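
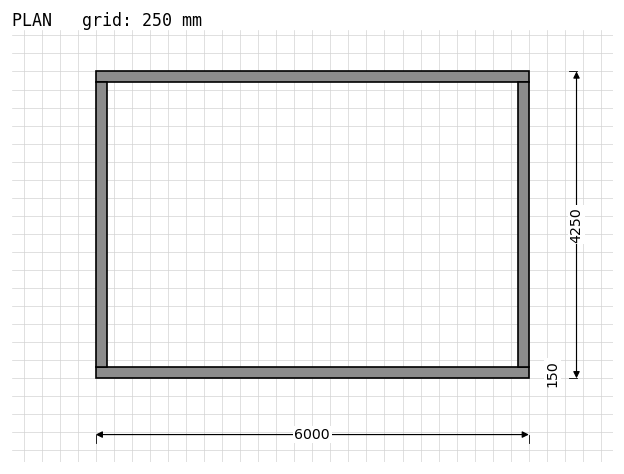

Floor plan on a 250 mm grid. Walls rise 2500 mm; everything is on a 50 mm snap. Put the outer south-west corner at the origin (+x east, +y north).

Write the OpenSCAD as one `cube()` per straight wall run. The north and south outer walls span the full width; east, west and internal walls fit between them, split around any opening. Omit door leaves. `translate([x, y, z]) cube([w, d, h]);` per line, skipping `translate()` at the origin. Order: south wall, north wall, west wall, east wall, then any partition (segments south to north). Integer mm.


cube([6000, 150, 2500]);
translate([0, 4100, 0]) cube([6000, 150, 2500]);
translate([0, 150, 0]) cube([150, 3950, 2500]);
translate([5850, 150, 0]) cube([150, 3950, 2500]);


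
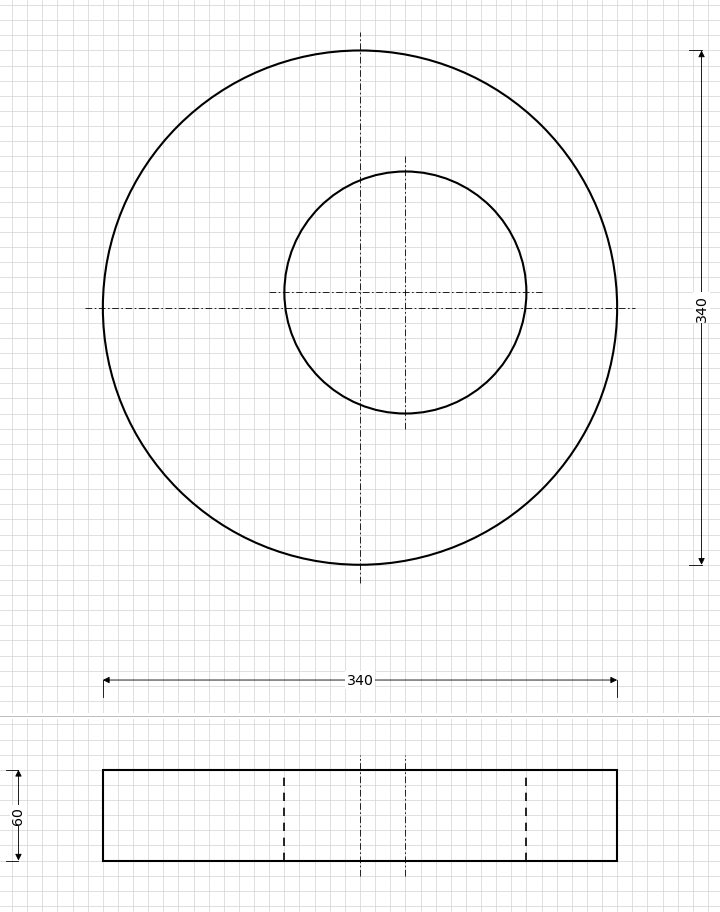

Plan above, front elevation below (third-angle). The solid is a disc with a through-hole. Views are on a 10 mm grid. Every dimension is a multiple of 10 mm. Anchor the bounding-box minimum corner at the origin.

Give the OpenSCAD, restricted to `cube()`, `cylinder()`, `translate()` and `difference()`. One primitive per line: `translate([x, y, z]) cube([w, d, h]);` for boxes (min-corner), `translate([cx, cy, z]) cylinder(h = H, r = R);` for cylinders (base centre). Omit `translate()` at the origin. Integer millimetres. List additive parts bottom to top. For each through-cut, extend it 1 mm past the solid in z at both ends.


difference() {
  translate([170, 170, 0]) cylinder(h = 60, r = 170);
  translate([200, 180, -1]) cylinder(h = 62, r = 80);
}


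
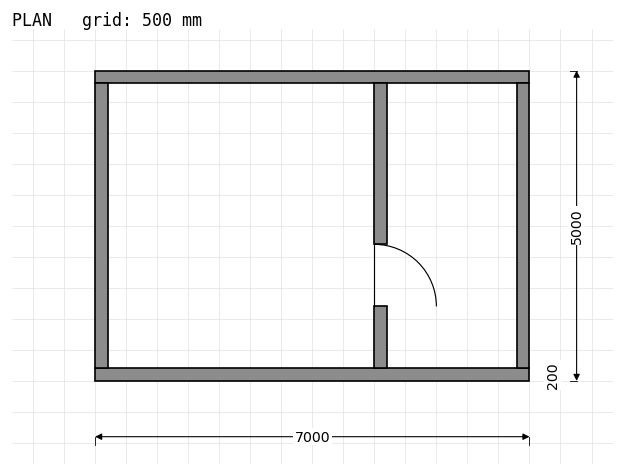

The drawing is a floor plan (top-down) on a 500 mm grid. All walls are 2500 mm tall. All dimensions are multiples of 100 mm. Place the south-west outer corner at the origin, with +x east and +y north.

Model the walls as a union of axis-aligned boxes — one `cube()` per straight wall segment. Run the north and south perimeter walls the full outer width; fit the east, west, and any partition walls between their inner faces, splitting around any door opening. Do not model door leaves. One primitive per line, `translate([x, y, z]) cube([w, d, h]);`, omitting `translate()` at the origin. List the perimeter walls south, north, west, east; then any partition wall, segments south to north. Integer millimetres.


cube([7000, 200, 2500]);
translate([0, 4800, 0]) cube([7000, 200, 2500]);
translate([0, 200, 0]) cube([200, 4600, 2500]);
translate([6800, 200, 0]) cube([200, 4600, 2500]);
translate([4500, 200, 0]) cube([200, 1000, 2500]);
translate([4500, 2200, 0]) cube([200, 2600, 2500]);


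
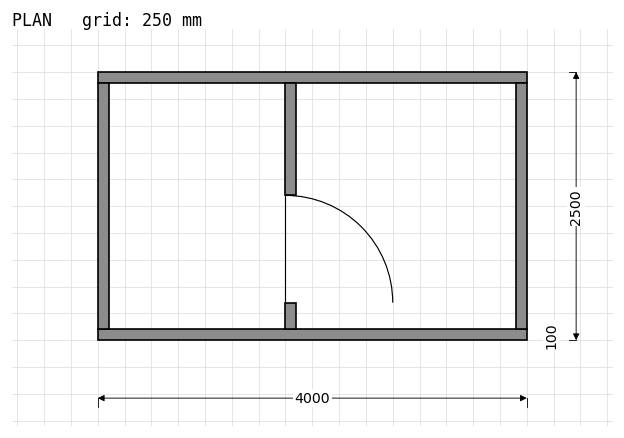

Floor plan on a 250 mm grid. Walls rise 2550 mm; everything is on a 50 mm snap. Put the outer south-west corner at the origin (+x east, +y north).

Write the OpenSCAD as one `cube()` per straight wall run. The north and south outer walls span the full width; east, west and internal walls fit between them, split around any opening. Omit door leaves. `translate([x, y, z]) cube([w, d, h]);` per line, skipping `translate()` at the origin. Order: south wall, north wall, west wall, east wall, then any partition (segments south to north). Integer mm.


cube([4000, 100, 2550]);
translate([0, 2400, 0]) cube([4000, 100, 2550]);
translate([0, 100, 0]) cube([100, 2300, 2550]);
translate([3900, 100, 0]) cube([100, 2300, 2550]);
translate([1750, 100, 0]) cube([100, 250, 2550]);
translate([1750, 1350, 0]) cube([100, 1050, 2550]);


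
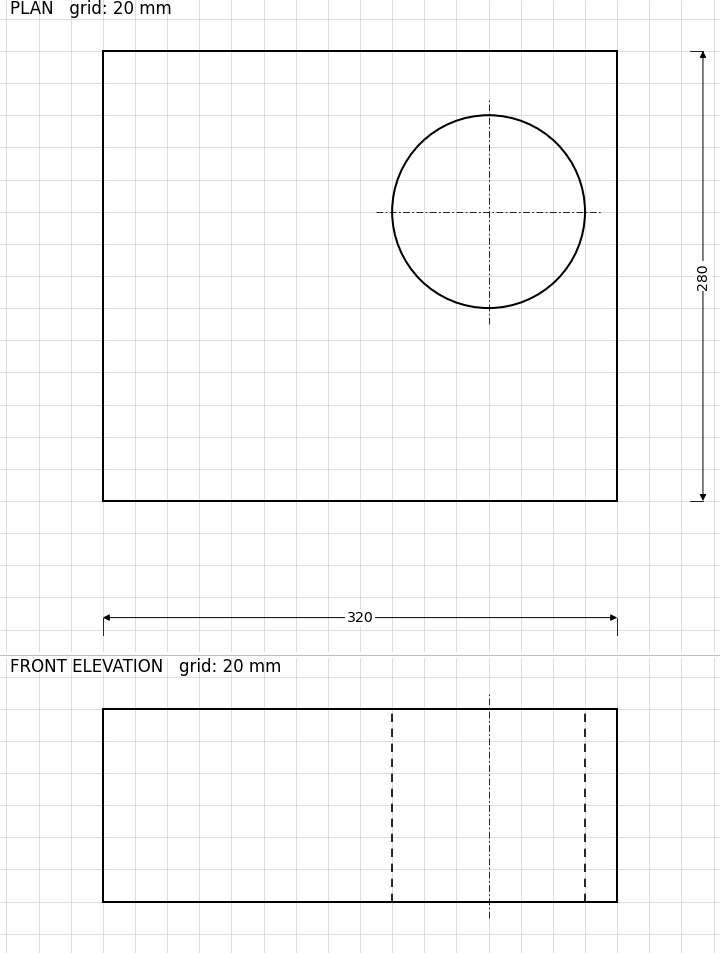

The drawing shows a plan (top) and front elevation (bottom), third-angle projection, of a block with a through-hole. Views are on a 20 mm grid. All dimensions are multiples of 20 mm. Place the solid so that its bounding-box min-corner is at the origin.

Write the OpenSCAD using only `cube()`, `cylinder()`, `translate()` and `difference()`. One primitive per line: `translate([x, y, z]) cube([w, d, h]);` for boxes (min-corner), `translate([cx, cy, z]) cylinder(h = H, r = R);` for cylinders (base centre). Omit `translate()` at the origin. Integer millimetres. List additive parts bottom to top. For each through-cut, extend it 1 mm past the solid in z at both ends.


difference() {
  cube([320, 280, 120]);
  translate([240, 180, -1]) cylinder(h = 122, r = 60);
}


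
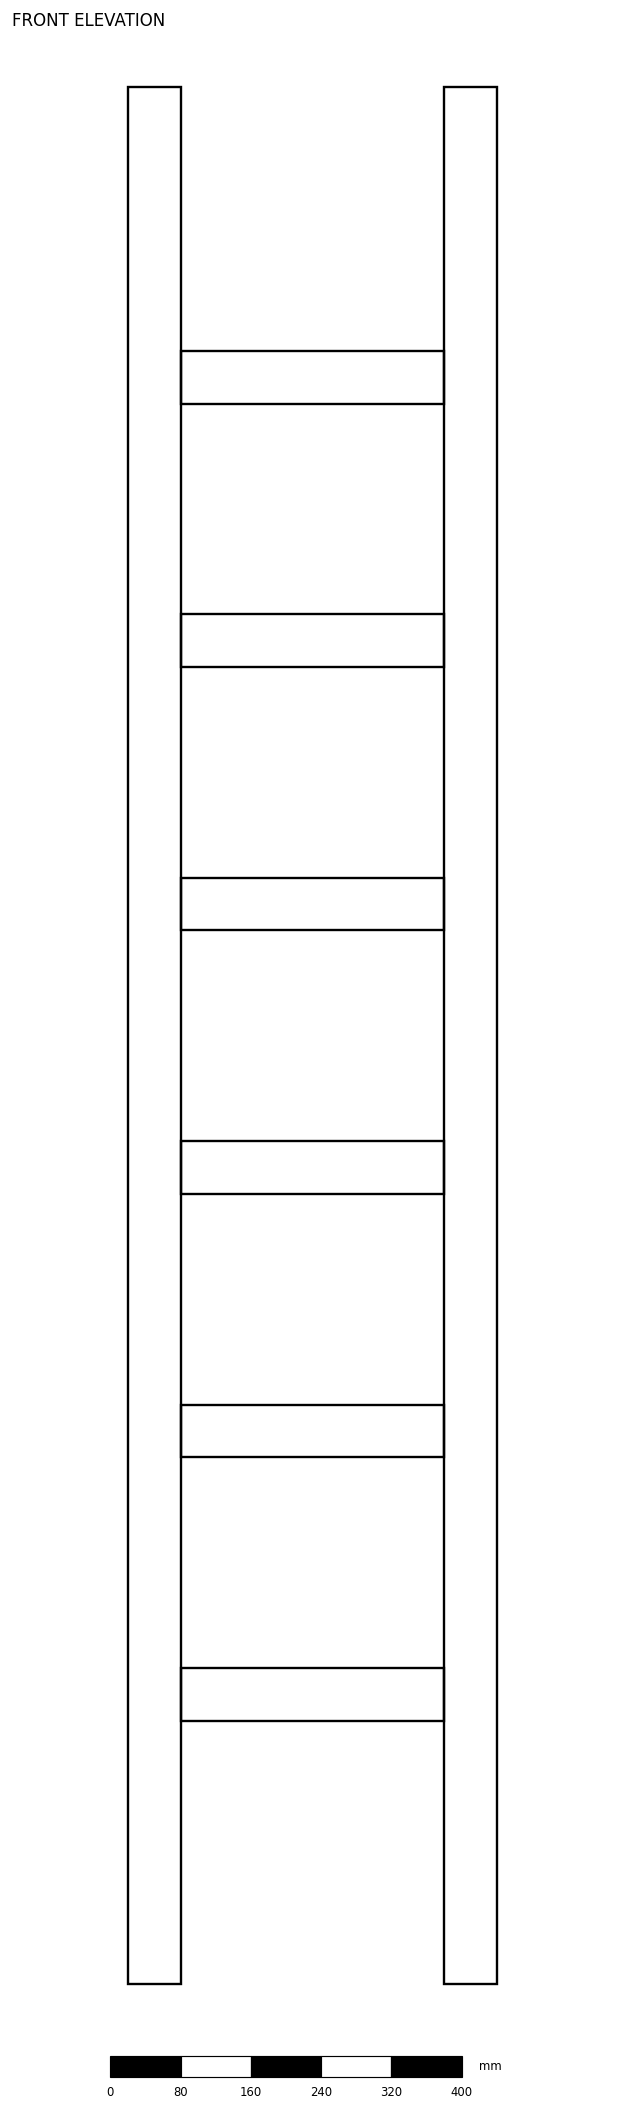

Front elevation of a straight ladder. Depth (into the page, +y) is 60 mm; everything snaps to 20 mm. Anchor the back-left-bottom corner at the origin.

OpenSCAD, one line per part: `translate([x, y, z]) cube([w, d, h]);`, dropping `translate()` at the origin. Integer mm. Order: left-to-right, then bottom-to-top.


cube([60, 60, 2160]);
translate([60, 0, 300]) cube([300, 60, 60]);
translate([60, 0, 600]) cube([300, 60, 60]);
translate([60, 0, 900]) cube([300, 60, 60]);
translate([60, 0, 1200]) cube([300, 60, 60]);
translate([60, 0, 1500]) cube([300, 60, 60]);
translate([60, 0, 1800]) cube([300, 60, 60]);
translate([360, 0, 0]) cube([60, 60, 2160]);


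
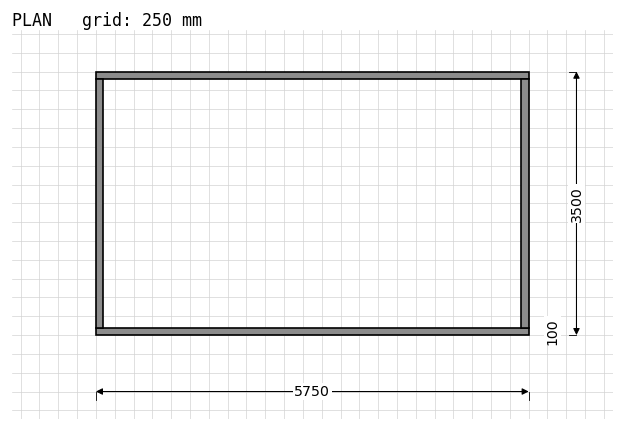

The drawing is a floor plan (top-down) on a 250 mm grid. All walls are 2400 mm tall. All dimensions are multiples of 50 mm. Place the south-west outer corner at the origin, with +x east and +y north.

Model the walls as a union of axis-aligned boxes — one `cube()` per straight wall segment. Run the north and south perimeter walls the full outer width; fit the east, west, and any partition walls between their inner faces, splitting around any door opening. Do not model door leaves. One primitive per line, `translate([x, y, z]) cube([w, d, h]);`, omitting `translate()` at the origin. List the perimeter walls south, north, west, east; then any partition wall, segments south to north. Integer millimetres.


cube([5750, 100, 2400]);
translate([0, 3400, 0]) cube([5750, 100, 2400]);
translate([0, 100, 0]) cube([100, 3300, 2400]);
translate([5650, 100, 0]) cube([100, 3300, 2400]);


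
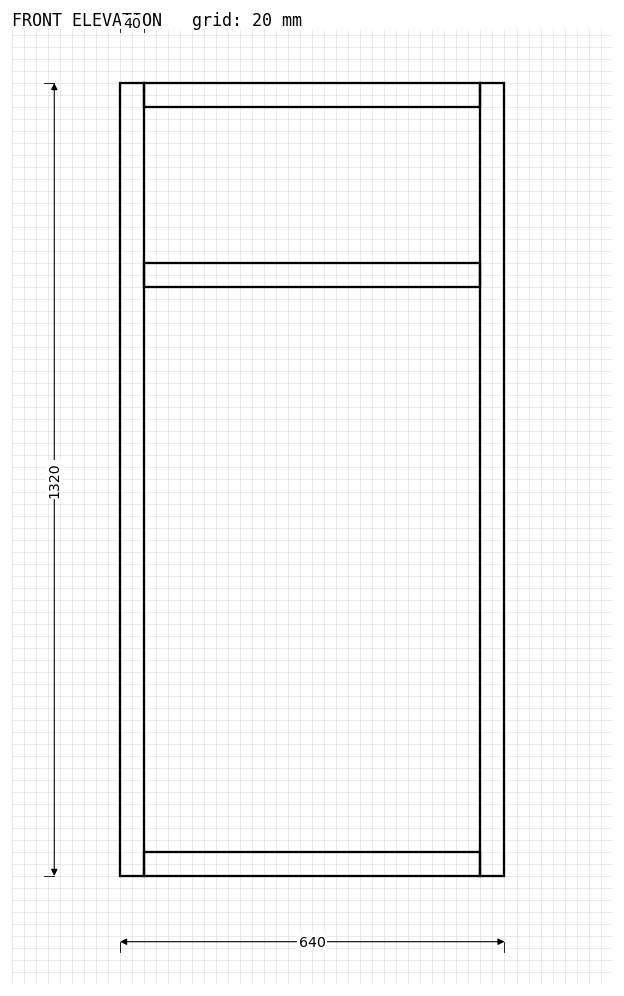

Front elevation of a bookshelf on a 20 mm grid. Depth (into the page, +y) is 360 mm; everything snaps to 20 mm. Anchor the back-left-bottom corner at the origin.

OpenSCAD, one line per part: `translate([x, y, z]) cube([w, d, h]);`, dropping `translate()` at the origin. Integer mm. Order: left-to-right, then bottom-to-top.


cube([40, 360, 1320]);
translate([40, 0, 0]) cube([560, 360, 40]);
translate([40, 0, 980]) cube([560, 360, 40]);
translate([40, 0, 1280]) cube([560, 360, 40]);
translate([600, 0, 0]) cube([40, 360, 1320]);


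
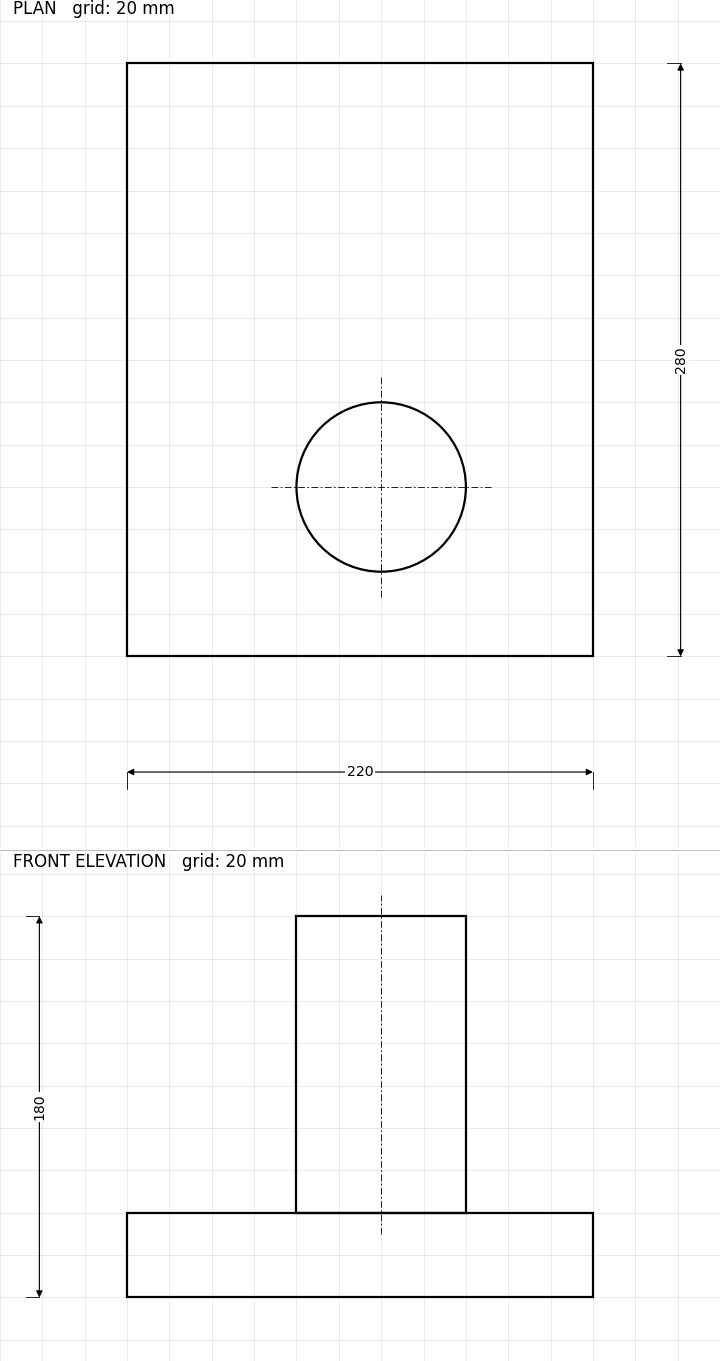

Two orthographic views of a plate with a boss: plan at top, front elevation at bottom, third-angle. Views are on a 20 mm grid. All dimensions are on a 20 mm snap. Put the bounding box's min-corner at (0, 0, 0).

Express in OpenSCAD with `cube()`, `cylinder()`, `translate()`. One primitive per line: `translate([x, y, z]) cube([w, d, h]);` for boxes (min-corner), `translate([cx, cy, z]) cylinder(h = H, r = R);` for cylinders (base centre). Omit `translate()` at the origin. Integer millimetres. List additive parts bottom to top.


cube([220, 280, 40]);
translate([120, 80, 40]) cylinder(h = 140, r = 40);


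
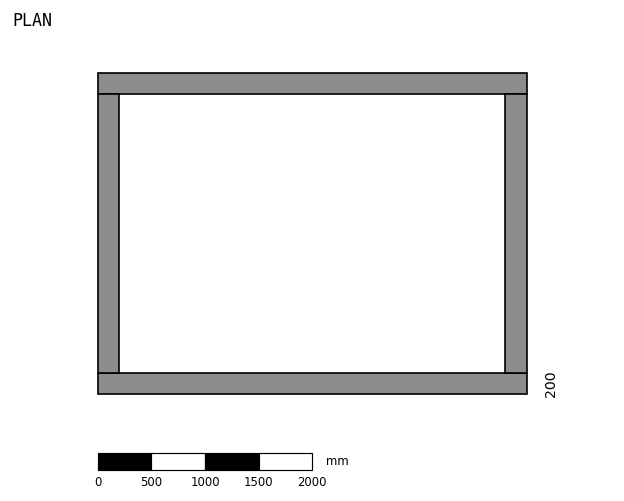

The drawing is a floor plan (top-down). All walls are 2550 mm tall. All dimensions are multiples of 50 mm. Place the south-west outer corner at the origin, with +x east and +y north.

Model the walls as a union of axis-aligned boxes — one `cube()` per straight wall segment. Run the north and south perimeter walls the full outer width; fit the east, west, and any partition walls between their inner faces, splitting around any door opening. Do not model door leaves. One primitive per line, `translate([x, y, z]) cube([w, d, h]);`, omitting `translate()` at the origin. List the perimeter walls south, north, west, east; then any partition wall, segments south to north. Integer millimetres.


cube([4000, 200, 2550]);
translate([0, 2800, 0]) cube([4000, 200, 2550]);
translate([0, 200, 0]) cube([200, 2600, 2550]);
translate([3800, 200, 0]) cube([200, 2600, 2550]);


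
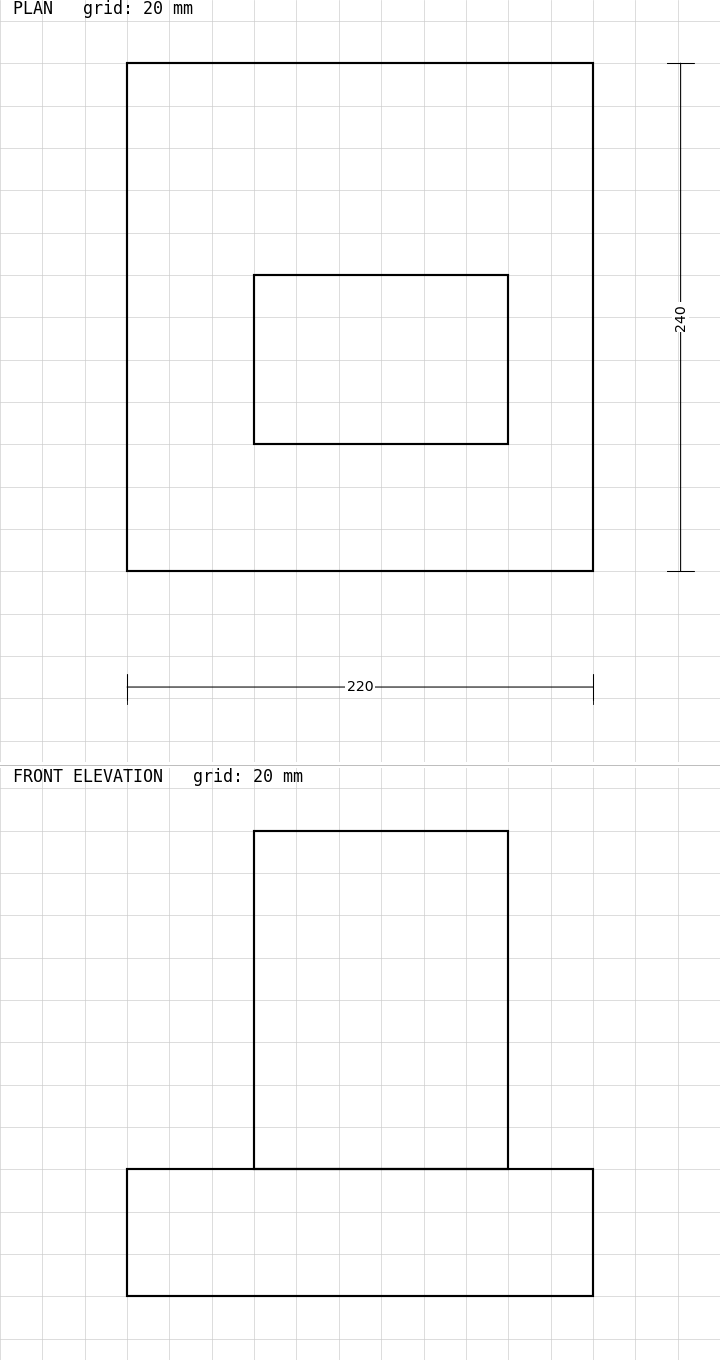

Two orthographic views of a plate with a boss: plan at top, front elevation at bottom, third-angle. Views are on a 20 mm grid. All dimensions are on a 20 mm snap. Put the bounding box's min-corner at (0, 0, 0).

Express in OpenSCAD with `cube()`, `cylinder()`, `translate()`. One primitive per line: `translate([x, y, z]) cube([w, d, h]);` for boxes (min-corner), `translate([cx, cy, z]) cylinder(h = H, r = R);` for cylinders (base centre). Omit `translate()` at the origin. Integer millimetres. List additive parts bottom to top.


cube([220, 240, 60]);
translate([60, 60, 60]) cube([120, 80, 160]);


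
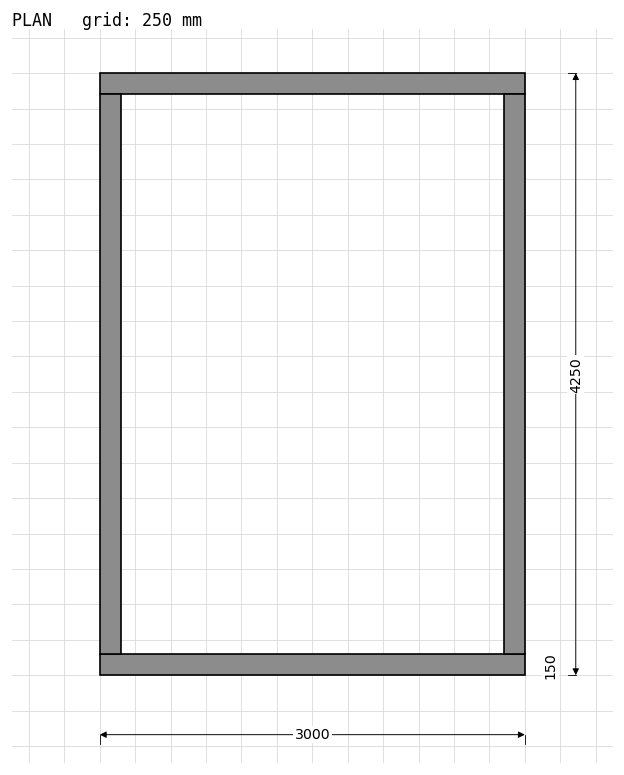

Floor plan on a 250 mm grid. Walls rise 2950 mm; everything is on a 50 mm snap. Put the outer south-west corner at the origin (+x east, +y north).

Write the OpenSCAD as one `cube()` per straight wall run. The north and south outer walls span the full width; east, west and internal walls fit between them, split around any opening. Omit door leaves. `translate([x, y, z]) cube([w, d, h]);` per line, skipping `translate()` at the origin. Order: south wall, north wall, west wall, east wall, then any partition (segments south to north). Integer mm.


cube([3000, 150, 2950]);
translate([0, 4100, 0]) cube([3000, 150, 2950]);
translate([0, 150, 0]) cube([150, 3950, 2950]);
translate([2850, 150, 0]) cube([150, 3950, 2950]);


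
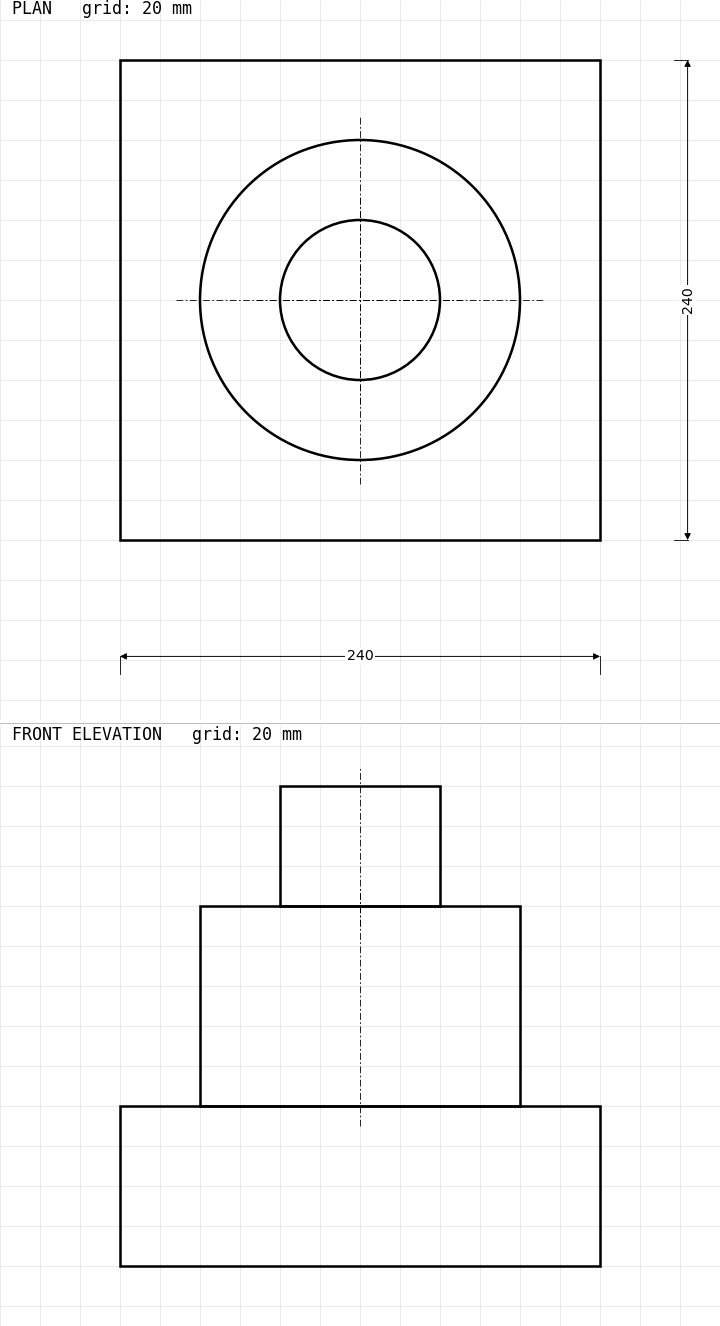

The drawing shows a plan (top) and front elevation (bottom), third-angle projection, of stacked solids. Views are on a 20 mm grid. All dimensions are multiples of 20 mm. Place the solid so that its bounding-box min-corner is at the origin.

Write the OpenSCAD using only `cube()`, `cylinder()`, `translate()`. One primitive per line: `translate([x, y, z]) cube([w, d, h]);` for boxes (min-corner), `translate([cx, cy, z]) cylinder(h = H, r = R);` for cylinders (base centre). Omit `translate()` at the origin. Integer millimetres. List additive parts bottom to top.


cube([240, 240, 80]);
translate([120, 120, 80]) cylinder(h = 100, r = 80);
translate([120, 120, 180]) cylinder(h = 60, r = 40);


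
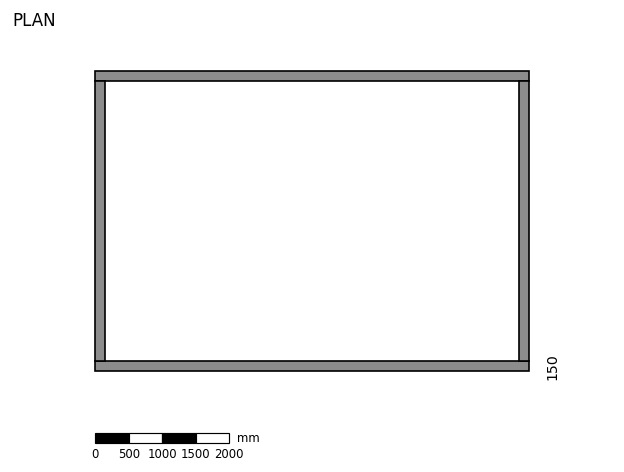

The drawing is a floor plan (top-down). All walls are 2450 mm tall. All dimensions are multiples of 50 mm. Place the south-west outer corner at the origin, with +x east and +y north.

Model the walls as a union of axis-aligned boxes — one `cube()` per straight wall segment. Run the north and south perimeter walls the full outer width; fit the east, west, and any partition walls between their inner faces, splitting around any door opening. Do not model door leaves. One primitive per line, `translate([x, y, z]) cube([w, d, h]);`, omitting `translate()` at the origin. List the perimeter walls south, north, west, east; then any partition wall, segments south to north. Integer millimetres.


cube([6500, 150, 2450]);
translate([0, 4350, 0]) cube([6500, 150, 2450]);
translate([0, 150, 0]) cube([150, 4200, 2450]);
translate([6350, 150, 0]) cube([150, 4200, 2450]);


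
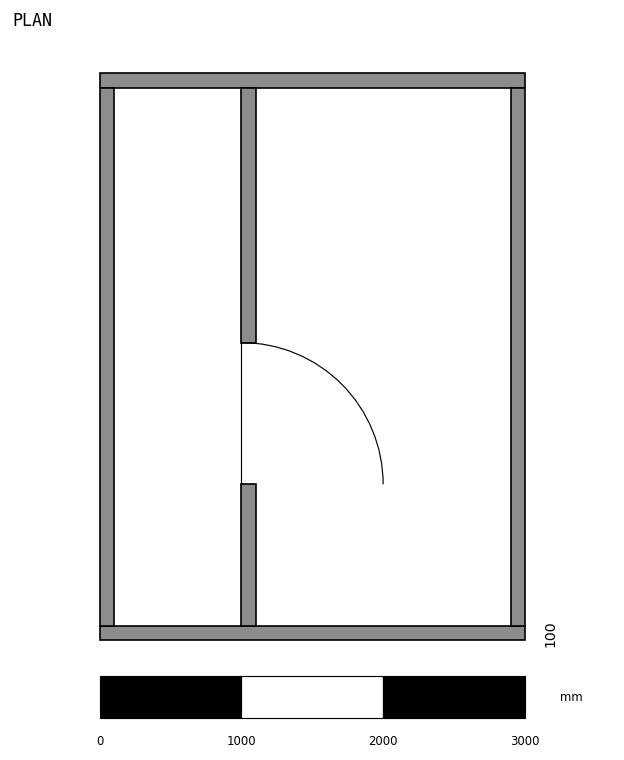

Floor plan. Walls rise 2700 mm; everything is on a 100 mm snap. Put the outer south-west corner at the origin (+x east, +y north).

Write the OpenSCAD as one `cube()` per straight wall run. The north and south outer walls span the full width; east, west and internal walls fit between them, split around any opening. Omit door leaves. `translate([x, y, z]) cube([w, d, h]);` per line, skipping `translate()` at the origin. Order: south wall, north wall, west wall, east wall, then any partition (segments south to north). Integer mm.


cube([3000, 100, 2700]);
translate([0, 3900, 0]) cube([3000, 100, 2700]);
translate([0, 100, 0]) cube([100, 3800, 2700]);
translate([2900, 100, 0]) cube([100, 3800, 2700]);
translate([1000, 100, 0]) cube([100, 1000, 2700]);
translate([1000, 2100, 0]) cube([100, 1800, 2700]);


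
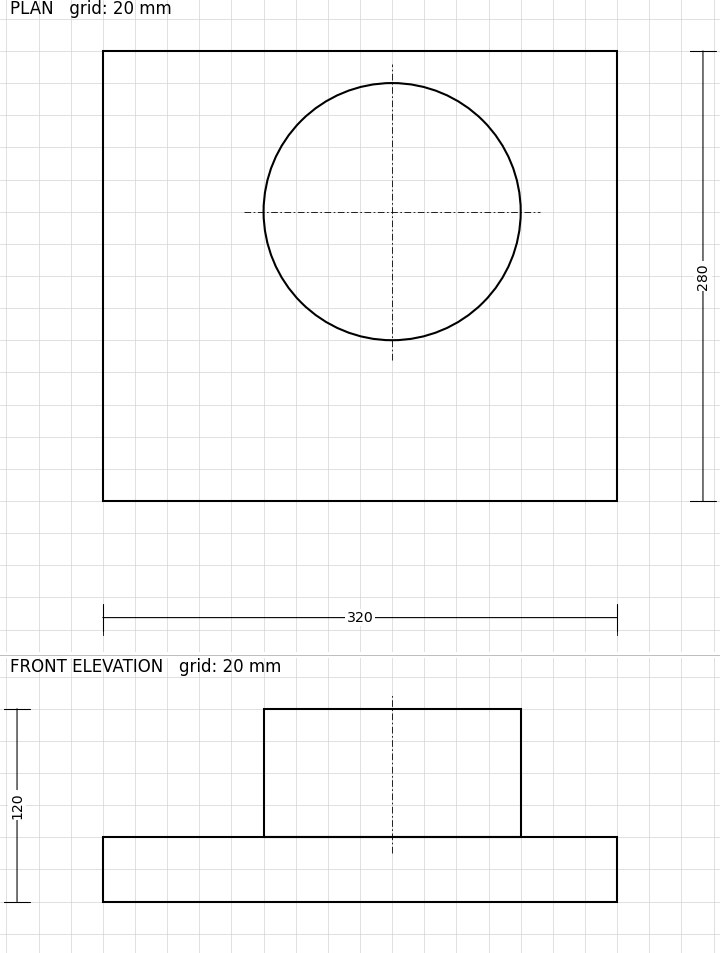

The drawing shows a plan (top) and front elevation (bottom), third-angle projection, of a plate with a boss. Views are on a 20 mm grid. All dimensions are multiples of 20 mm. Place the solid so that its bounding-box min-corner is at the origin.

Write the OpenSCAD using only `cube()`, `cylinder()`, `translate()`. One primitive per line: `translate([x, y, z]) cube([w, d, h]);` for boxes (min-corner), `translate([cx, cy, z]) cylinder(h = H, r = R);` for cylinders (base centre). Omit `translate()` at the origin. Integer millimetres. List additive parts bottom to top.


cube([320, 280, 40]);
translate([180, 180, 40]) cylinder(h = 80, r = 80);


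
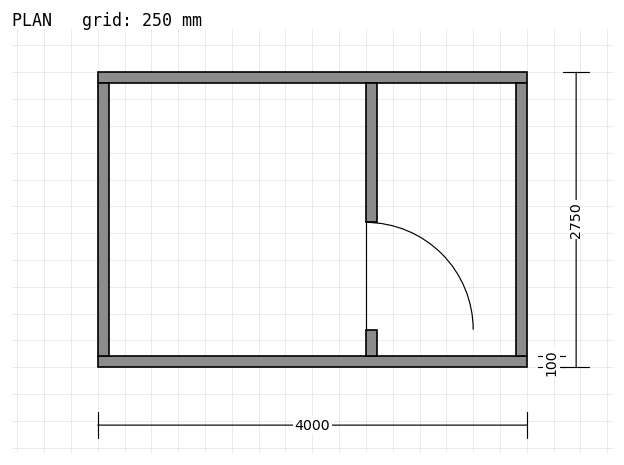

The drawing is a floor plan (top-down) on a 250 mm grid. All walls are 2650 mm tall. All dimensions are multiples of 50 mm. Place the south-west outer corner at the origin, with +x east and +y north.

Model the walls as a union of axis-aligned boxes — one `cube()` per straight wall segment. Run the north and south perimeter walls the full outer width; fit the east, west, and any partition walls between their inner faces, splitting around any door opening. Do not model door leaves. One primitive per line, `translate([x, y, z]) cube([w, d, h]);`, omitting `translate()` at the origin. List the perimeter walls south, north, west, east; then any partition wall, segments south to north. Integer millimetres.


cube([4000, 100, 2650]);
translate([0, 2650, 0]) cube([4000, 100, 2650]);
translate([0, 100, 0]) cube([100, 2550, 2650]);
translate([3900, 100, 0]) cube([100, 2550, 2650]);
translate([2500, 100, 0]) cube([100, 250, 2650]);
translate([2500, 1350, 0]) cube([100, 1300, 2650]);


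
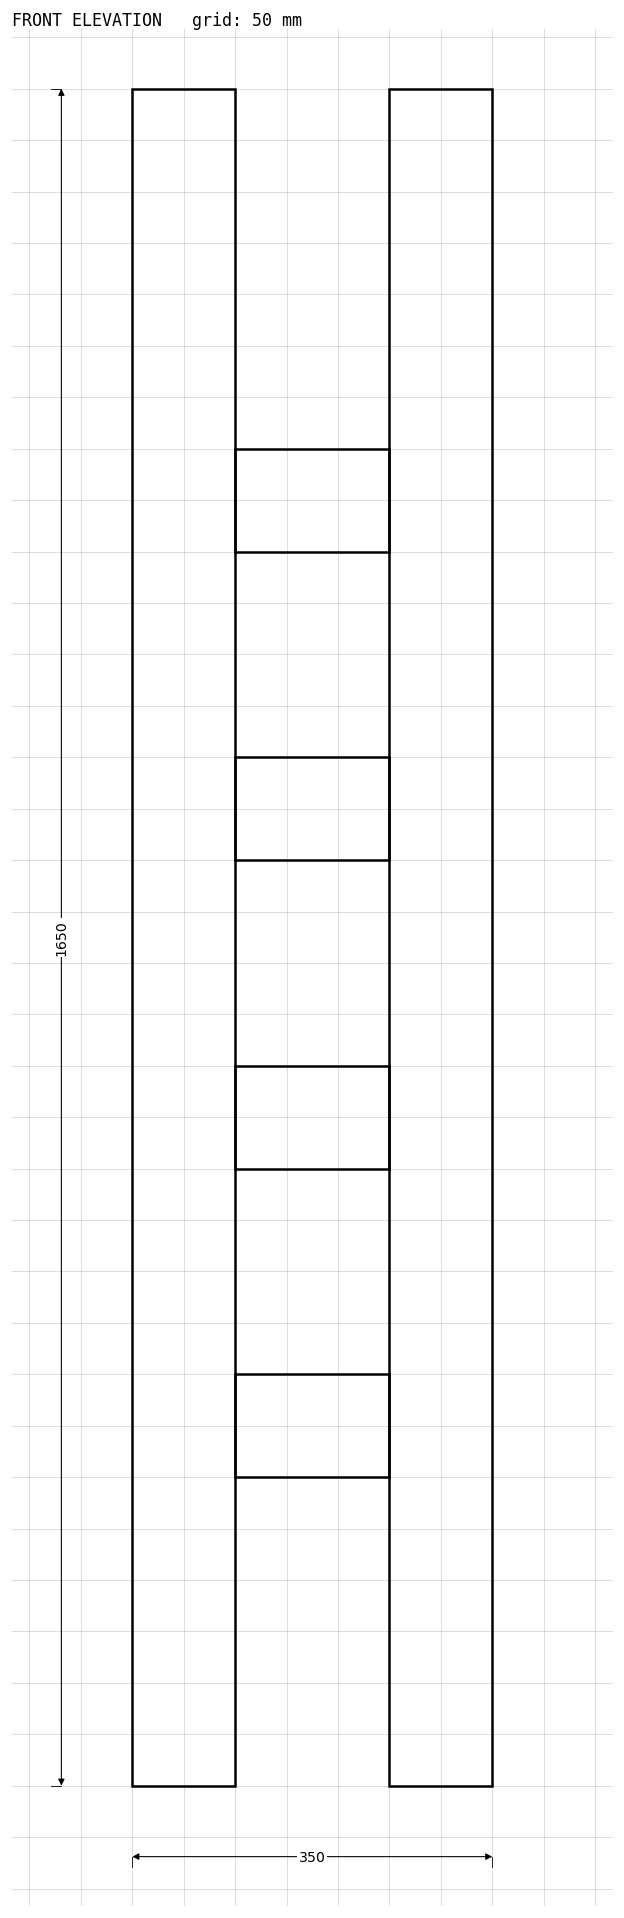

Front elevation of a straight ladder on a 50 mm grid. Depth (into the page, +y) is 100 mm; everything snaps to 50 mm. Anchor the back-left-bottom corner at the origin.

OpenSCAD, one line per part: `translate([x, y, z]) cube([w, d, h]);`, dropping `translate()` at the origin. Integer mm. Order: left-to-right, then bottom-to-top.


cube([100, 100, 1650]);
translate([100, 0, 300]) cube([150, 100, 100]);
translate([100, 0, 600]) cube([150, 100, 100]);
translate([100, 0, 900]) cube([150, 100, 100]);
translate([100, 0, 1200]) cube([150, 100, 100]);
translate([250, 0, 0]) cube([100, 100, 1650]);


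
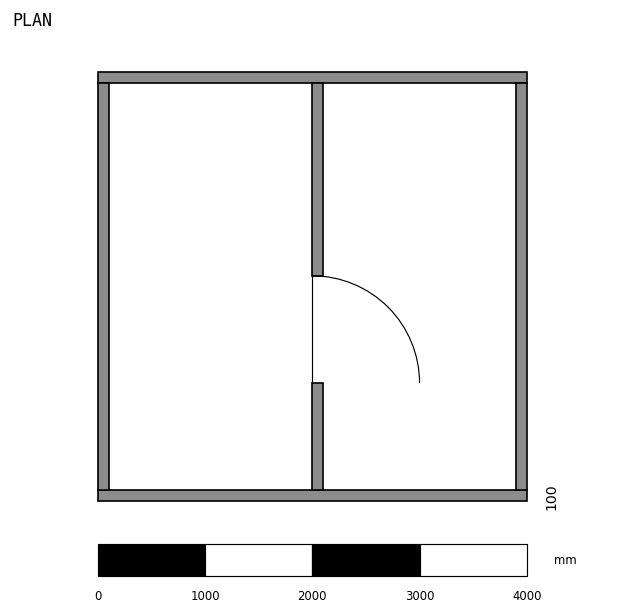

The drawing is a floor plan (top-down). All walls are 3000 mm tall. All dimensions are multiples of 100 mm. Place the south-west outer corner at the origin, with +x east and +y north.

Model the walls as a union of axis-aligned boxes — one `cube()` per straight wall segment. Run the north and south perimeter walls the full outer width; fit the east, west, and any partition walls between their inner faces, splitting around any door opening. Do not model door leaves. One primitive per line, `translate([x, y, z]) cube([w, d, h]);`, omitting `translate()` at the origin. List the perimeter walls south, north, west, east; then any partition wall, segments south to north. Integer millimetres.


cube([4000, 100, 3000]);
translate([0, 3900, 0]) cube([4000, 100, 3000]);
translate([0, 100, 0]) cube([100, 3800, 3000]);
translate([3900, 100, 0]) cube([100, 3800, 3000]);
translate([2000, 100, 0]) cube([100, 1000, 3000]);
translate([2000, 2100, 0]) cube([100, 1800, 3000]);


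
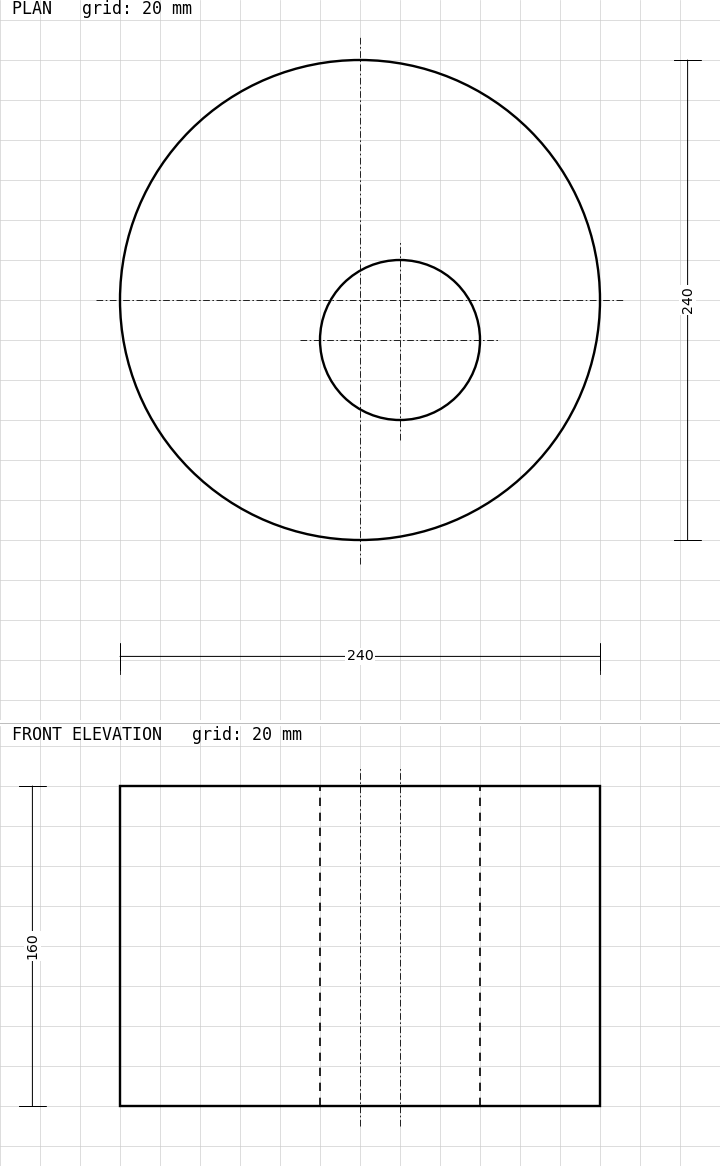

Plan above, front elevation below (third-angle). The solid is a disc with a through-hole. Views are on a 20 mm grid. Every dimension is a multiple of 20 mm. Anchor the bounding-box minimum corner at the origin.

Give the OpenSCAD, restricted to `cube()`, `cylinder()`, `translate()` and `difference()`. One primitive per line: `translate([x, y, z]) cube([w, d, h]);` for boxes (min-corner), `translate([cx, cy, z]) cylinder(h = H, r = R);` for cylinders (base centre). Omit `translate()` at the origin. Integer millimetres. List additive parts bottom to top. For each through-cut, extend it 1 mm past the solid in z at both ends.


difference() {
  translate([120, 120, 0]) cylinder(h = 160, r = 120);
  translate([140, 100, -1]) cylinder(h = 162, r = 40);
}


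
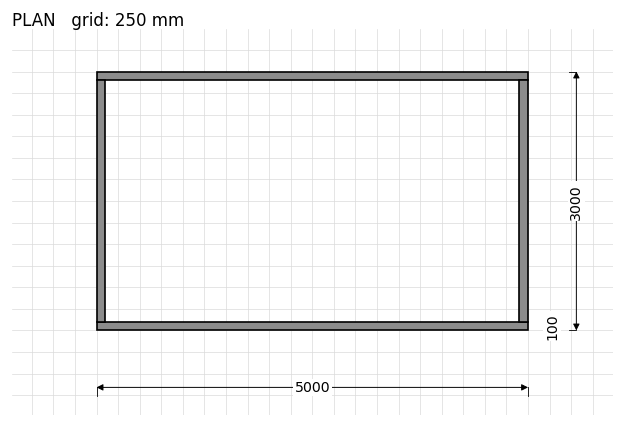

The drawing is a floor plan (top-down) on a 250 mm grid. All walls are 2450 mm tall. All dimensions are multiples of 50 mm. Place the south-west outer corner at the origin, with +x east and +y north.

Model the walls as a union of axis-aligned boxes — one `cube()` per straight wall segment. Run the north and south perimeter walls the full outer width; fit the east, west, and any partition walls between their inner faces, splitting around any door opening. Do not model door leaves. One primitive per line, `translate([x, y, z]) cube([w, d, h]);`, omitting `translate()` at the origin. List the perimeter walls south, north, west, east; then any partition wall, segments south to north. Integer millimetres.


cube([5000, 100, 2450]);
translate([0, 2900, 0]) cube([5000, 100, 2450]);
translate([0, 100, 0]) cube([100, 2800, 2450]);
translate([4900, 100, 0]) cube([100, 2800, 2450]);


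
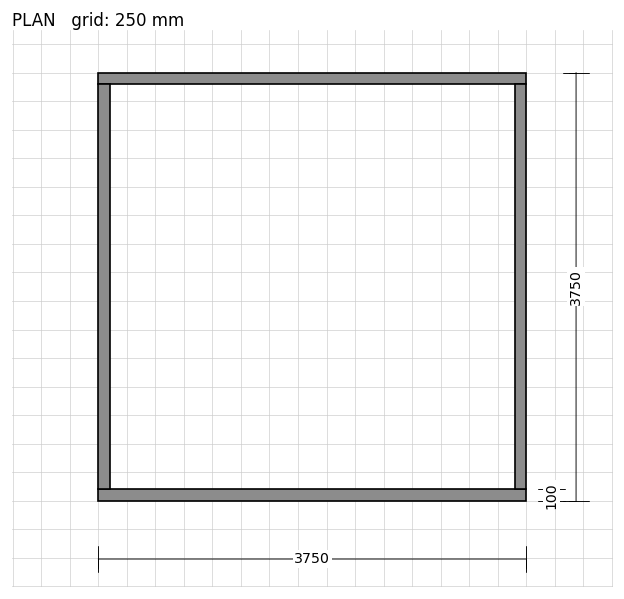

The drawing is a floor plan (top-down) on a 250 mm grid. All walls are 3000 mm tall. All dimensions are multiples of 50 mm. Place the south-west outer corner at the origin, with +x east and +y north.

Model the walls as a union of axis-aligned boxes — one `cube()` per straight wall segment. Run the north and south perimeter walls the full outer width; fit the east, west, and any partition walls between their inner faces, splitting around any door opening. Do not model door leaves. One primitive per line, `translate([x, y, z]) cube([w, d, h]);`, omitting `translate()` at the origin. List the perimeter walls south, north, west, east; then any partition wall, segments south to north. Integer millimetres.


cube([3750, 100, 3000]);
translate([0, 3650, 0]) cube([3750, 100, 3000]);
translate([0, 100, 0]) cube([100, 3550, 3000]);
translate([3650, 100, 0]) cube([100, 3550, 3000]);


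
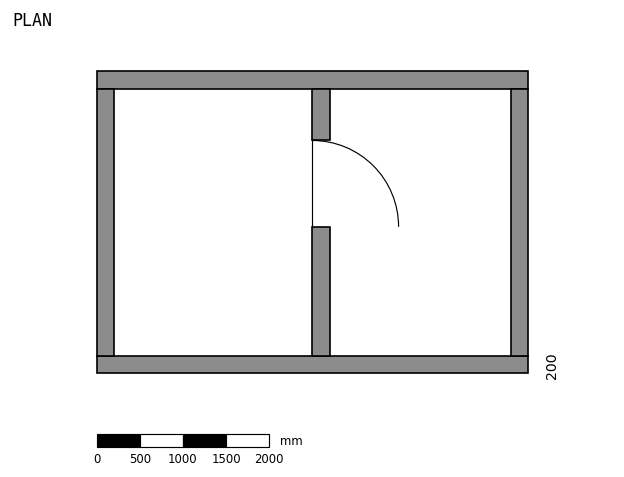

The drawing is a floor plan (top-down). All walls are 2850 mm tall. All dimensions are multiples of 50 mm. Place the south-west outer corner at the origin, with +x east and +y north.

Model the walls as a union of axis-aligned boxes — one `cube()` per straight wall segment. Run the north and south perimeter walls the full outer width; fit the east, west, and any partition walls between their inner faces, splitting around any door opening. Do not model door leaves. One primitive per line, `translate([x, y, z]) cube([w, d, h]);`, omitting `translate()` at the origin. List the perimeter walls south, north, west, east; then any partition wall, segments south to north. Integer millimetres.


cube([5000, 200, 2850]);
translate([0, 3300, 0]) cube([5000, 200, 2850]);
translate([0, 200, 0]) cube([200, 3100, 2850]);
translate([4800, 200, 0]) cube([200, 3100, 2850]);
translate([2500, 200, 0]) cube([200, 1500, 2850]);
translate([2500, 2700, 0]) cube([200, 600, 2850]);


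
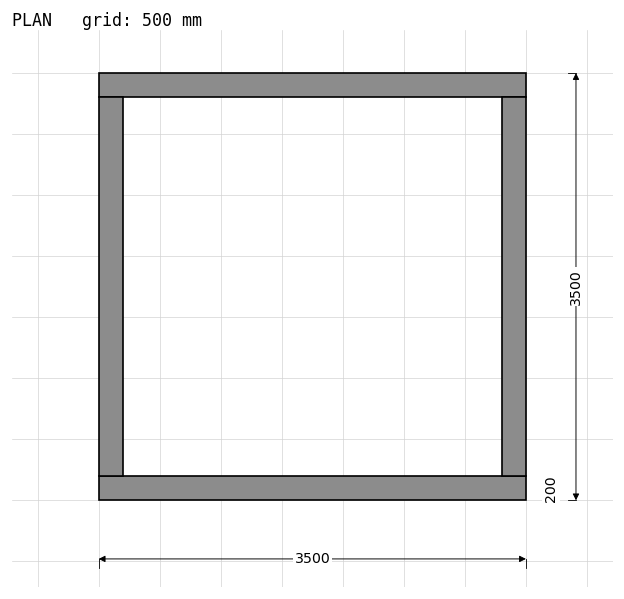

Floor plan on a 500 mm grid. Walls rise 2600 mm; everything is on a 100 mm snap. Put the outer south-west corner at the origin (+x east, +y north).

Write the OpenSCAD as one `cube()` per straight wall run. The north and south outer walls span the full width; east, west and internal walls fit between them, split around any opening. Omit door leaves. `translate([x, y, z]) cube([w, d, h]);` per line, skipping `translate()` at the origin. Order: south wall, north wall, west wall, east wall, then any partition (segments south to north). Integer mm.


cube([3500, 200, 2600]);
translate([0, 3300, 0]) cube([3500, 200, 2600]);
translate([0, 200, 0]) cube([200, 3100, 2600]);
translate([3300, 200, 0]) cube([200, 3100, 2600]);


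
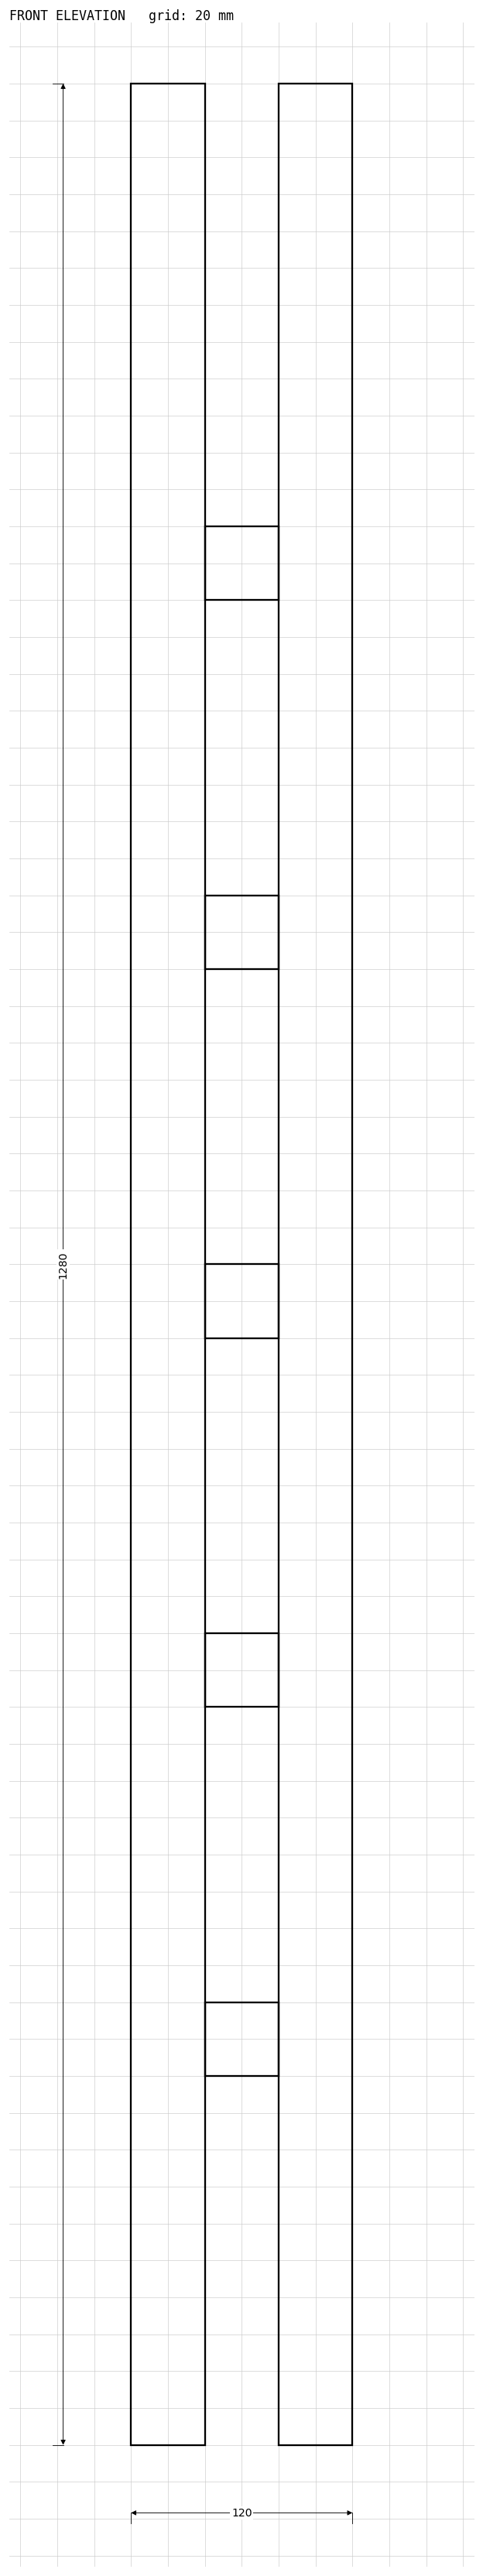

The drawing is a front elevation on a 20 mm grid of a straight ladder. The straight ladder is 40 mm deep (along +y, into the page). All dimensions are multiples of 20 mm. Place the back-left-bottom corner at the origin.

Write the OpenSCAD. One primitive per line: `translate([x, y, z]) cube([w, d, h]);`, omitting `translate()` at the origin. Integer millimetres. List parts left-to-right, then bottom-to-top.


cube([40, 40, 1280]);
translate([40, 0, 200]) cube([40, 40, 40]);
translate([40, 0, 400]) cube([40, 40, 40]);
translate([40, 0, 600]) cube([40, 40, 40]);
translate([40, 0, 800]) cube([40, 40, 40]);
translate([40, 0, 1000]) cube([40, 40, 40]);
translate([80, 0, 0]) cube([40, 40, 1280]);


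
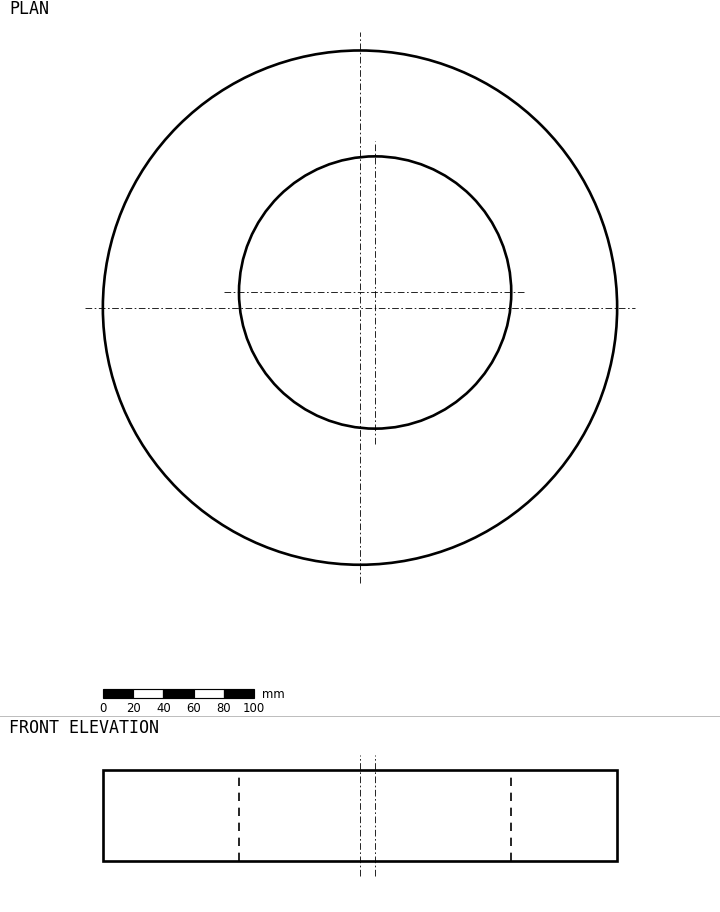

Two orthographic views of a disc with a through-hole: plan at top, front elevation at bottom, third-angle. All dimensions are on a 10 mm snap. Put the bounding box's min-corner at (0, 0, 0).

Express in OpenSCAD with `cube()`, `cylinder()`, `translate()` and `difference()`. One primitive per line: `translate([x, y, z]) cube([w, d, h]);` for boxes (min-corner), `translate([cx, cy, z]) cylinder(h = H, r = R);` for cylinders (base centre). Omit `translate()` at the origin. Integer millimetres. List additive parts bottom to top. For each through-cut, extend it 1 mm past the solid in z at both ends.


difference() {
  translate([170, 170, 0]) cylinder(h = 60, r = 170);
  translate([180, 180, -1]) cylinder(h = 62, r = 90);
}


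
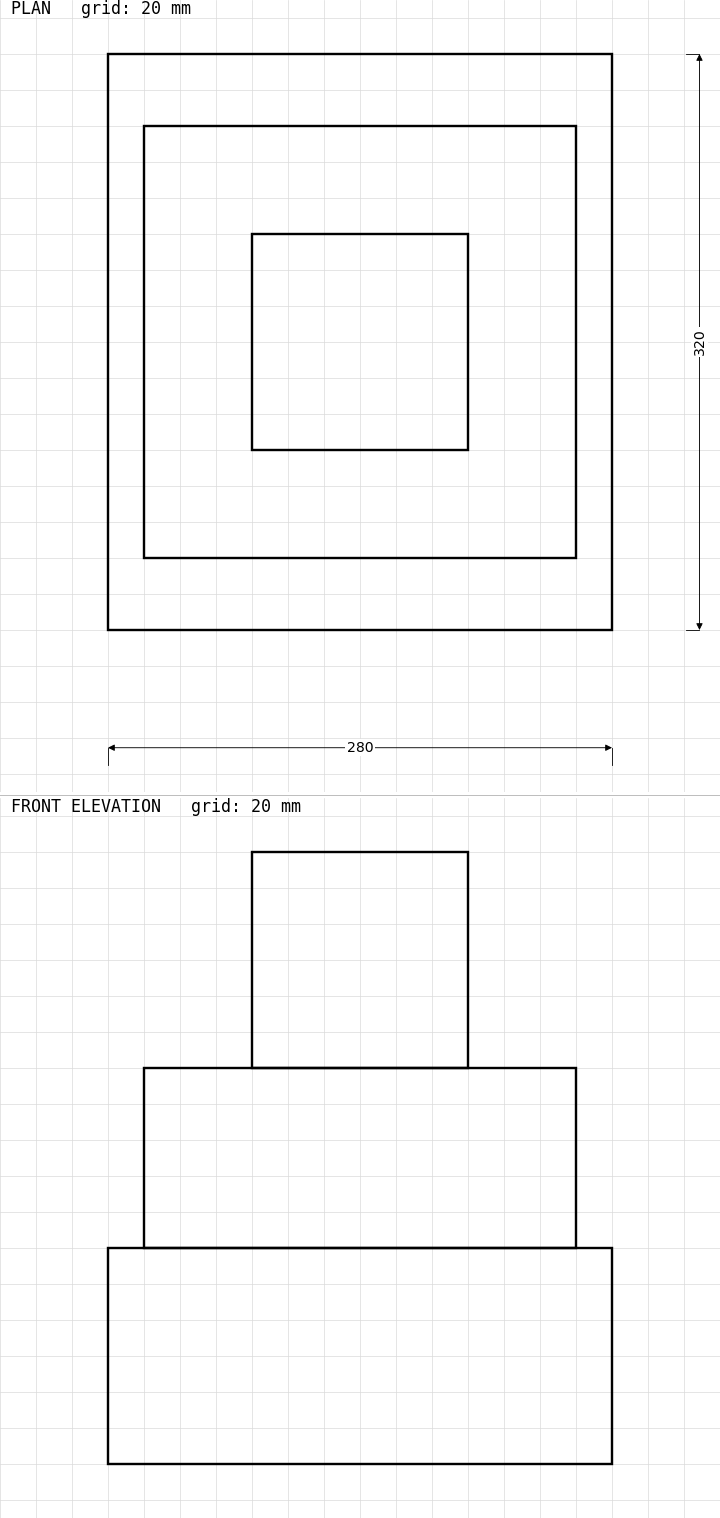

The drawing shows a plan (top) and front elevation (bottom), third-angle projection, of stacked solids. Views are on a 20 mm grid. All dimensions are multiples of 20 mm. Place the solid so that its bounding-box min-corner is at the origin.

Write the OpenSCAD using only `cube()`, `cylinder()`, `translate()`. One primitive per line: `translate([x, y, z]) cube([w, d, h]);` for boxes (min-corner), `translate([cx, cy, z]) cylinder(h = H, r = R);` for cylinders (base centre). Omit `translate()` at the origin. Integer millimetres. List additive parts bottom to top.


cube([280, 320, 120]);
translate([20, 40, 120]) cube([240, 240, 100]);
translate([80, 100, 220]) cube([120, 120, 120]);


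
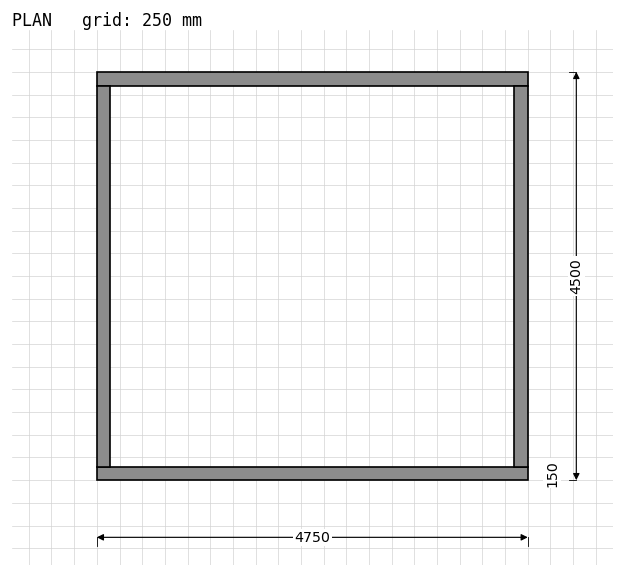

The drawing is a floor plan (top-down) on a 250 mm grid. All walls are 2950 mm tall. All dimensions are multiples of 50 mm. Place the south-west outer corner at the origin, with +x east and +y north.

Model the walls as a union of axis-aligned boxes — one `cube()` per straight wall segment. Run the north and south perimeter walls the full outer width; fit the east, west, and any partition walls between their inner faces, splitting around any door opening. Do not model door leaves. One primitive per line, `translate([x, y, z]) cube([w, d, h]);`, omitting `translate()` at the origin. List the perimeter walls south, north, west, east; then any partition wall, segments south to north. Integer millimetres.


cube([4750, 150, 2950]);
translate([0, 4350, 0]) cube([4750, 150, 2950]);
translate([0, 150, 0]) cube([150, 4200, 2950]);
translate([4600, 150, 0]) cube([150, 4200, 2950]);


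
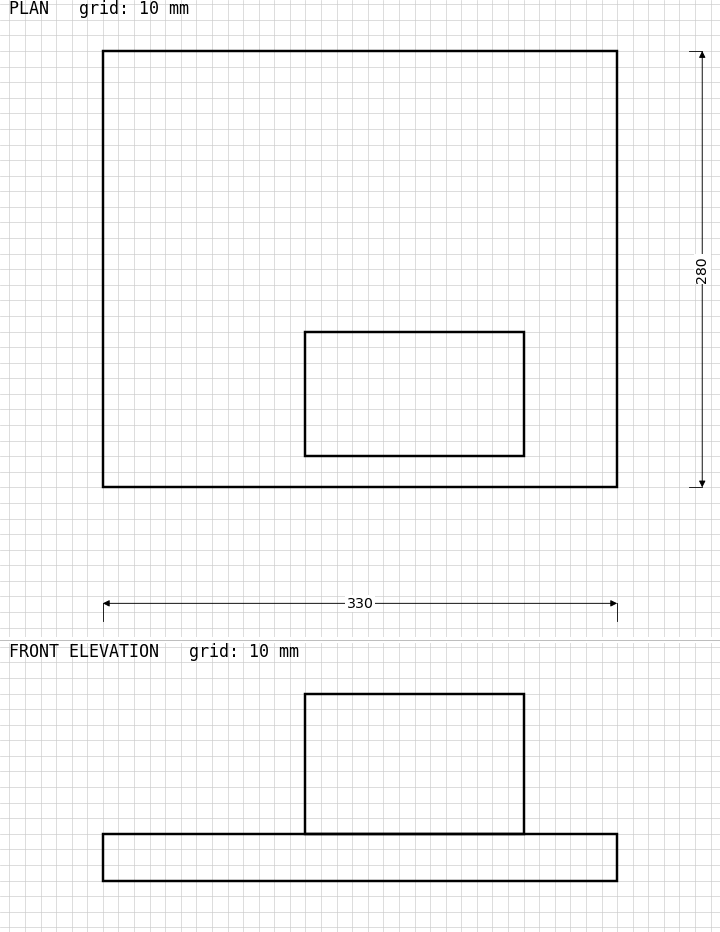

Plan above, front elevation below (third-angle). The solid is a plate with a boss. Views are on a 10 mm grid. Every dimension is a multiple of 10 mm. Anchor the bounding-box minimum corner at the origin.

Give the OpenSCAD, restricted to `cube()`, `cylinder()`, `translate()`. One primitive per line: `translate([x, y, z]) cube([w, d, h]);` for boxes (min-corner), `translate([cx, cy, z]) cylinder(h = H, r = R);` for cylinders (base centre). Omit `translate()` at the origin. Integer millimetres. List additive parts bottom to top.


cube([330, 280, 30]);
translate([130, 20, 30]) cube([140, 80, 90]);


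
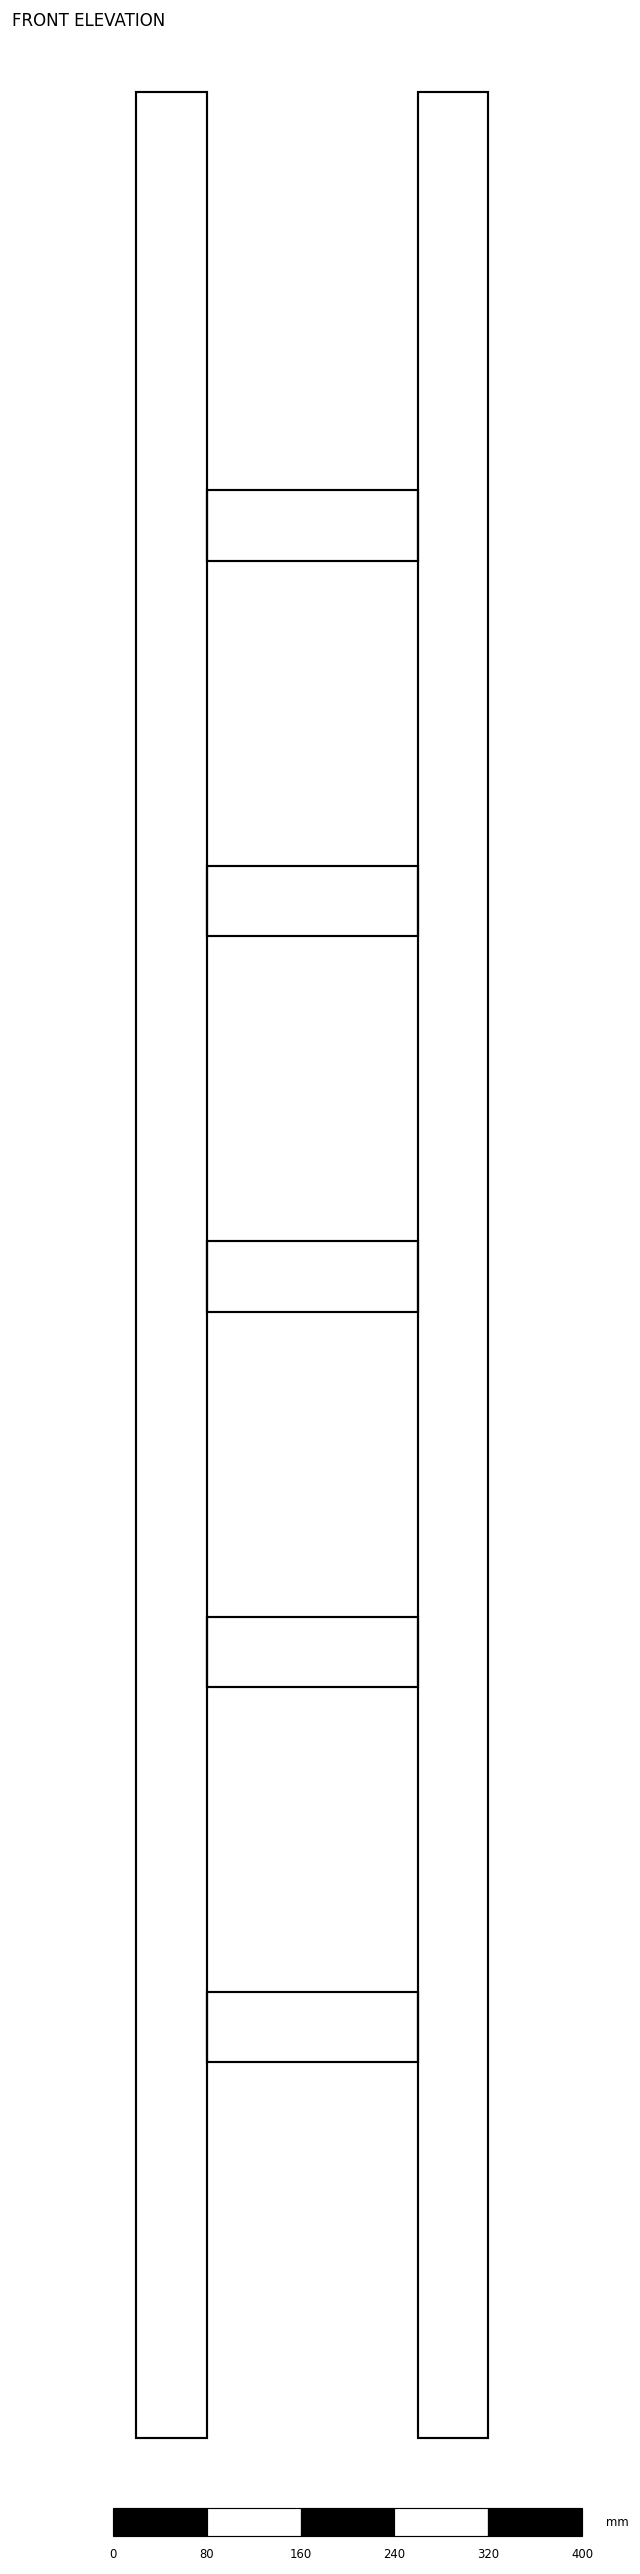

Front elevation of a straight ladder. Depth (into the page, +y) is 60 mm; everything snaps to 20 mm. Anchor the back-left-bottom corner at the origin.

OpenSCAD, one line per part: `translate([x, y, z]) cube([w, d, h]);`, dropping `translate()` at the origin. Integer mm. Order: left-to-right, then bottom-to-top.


cube([60, 60, 2000]);
translate([60, 0, 320]) cube([180, 60, 60]);
translate([60, 0, 640]) cube([180, 60, 60]);
translate([60, 0, 960]) cube([180, 60, 60]);
translate([60, 0, 1280]) cube([180, 60, 60]);
translate([60, 0, 1600]) cube([180, 60, 60]);
translate([240, 0, 0]) cube([60, 60, 2000]);


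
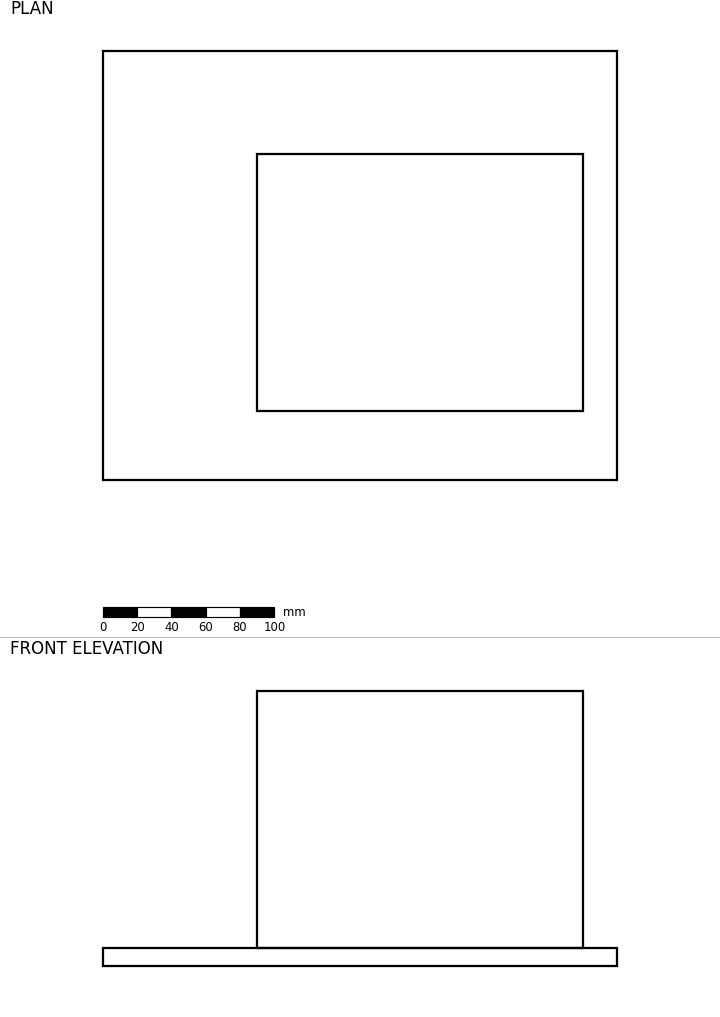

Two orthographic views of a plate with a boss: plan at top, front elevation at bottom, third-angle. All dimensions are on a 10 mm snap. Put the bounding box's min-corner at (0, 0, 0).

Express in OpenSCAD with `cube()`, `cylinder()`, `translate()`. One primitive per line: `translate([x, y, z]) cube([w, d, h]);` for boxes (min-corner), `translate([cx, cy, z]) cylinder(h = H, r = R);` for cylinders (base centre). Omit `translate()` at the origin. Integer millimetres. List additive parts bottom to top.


cube([300, 250, 10]);
translate([90, 40, 10]) cube([190, 150, 150]);


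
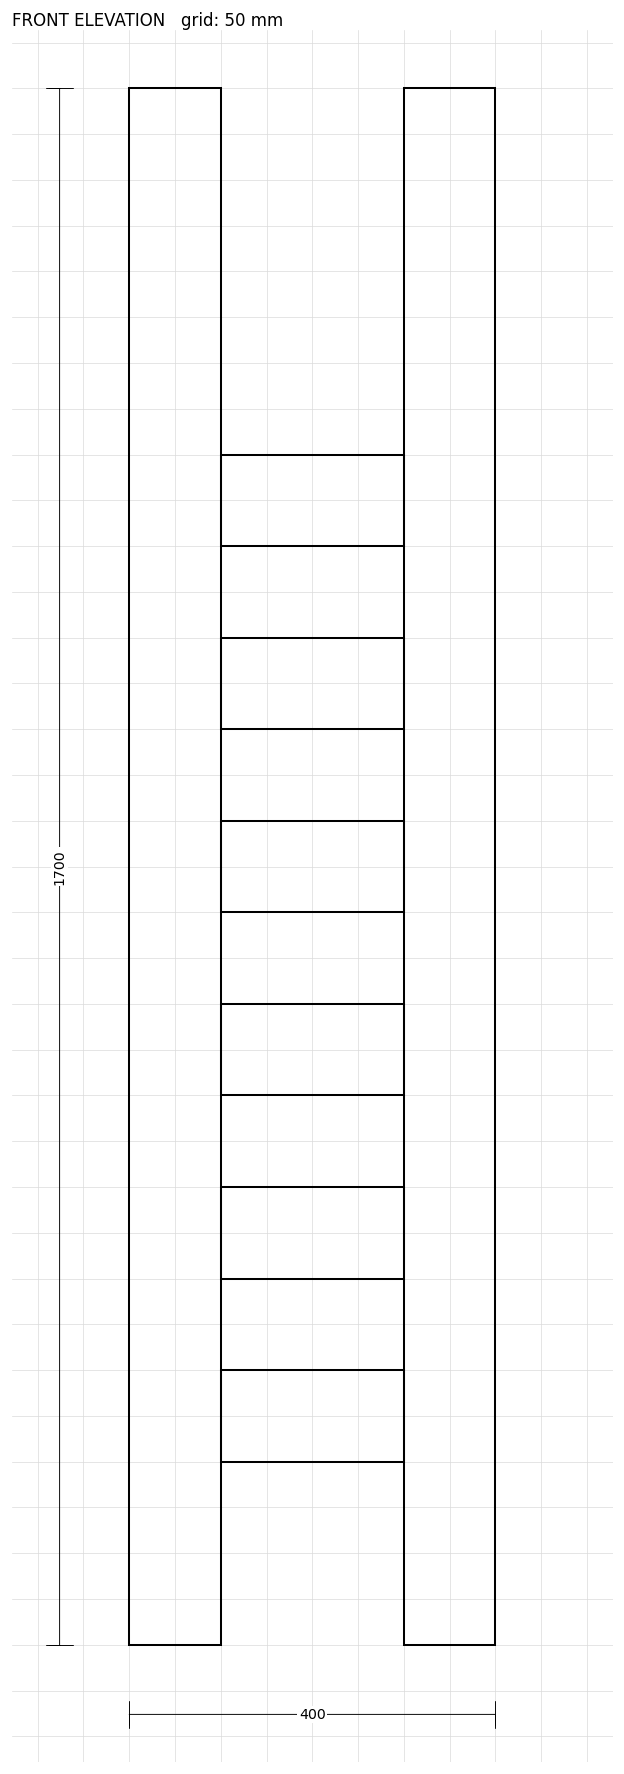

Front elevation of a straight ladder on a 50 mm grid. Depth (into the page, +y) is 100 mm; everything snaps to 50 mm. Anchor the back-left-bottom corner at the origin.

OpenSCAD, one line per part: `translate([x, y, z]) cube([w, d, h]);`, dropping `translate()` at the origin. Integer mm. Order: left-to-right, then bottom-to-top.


cube([100, 100, 1700]);
translate([100, 0, 200]) cube([200, 100, 100]);
translate([100, 0, 400]) cube([200, 100, 100]);
translate([100, 0, 600]) cube([200, 100, 100]);
translate([100, 0, 800]) cube([200, 100, 100]);
translate([100, 0, 1000]) cube([200, 100, 100]);
translate([100, 0, 1200]) cube([200, 100, 100]);
translate([300, 0, 0]) cube([100, 100, 1700]);


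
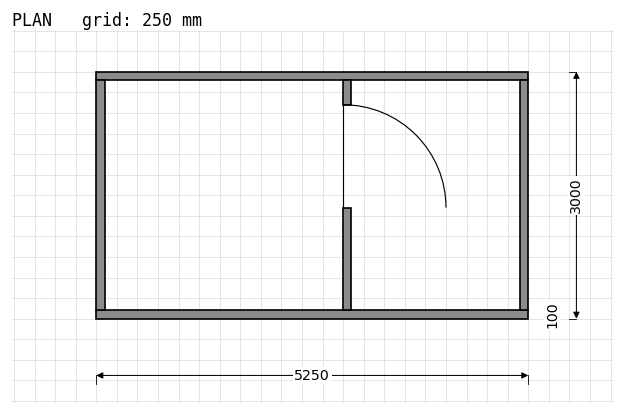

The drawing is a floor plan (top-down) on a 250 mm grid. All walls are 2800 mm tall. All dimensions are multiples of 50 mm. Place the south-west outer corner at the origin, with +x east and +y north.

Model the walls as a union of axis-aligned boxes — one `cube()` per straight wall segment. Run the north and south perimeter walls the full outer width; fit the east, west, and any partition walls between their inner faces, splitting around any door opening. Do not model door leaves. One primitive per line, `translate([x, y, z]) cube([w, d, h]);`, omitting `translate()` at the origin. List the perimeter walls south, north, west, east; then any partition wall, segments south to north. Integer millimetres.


cube([5250, 100, 2800]);
translate([0, 2900, 0]) cube([5250, 100, 2800]);
translate([0, 100, 0]) cube([100, 2800, 2800]);
translate([5150, 100, 0]) cube([100, 2800, 2800]);
translate([3000, 100, 0]) cube([100, 1250, 2800]);
translate([3000, 2600, 0]) cube([100, 300, 2800]);


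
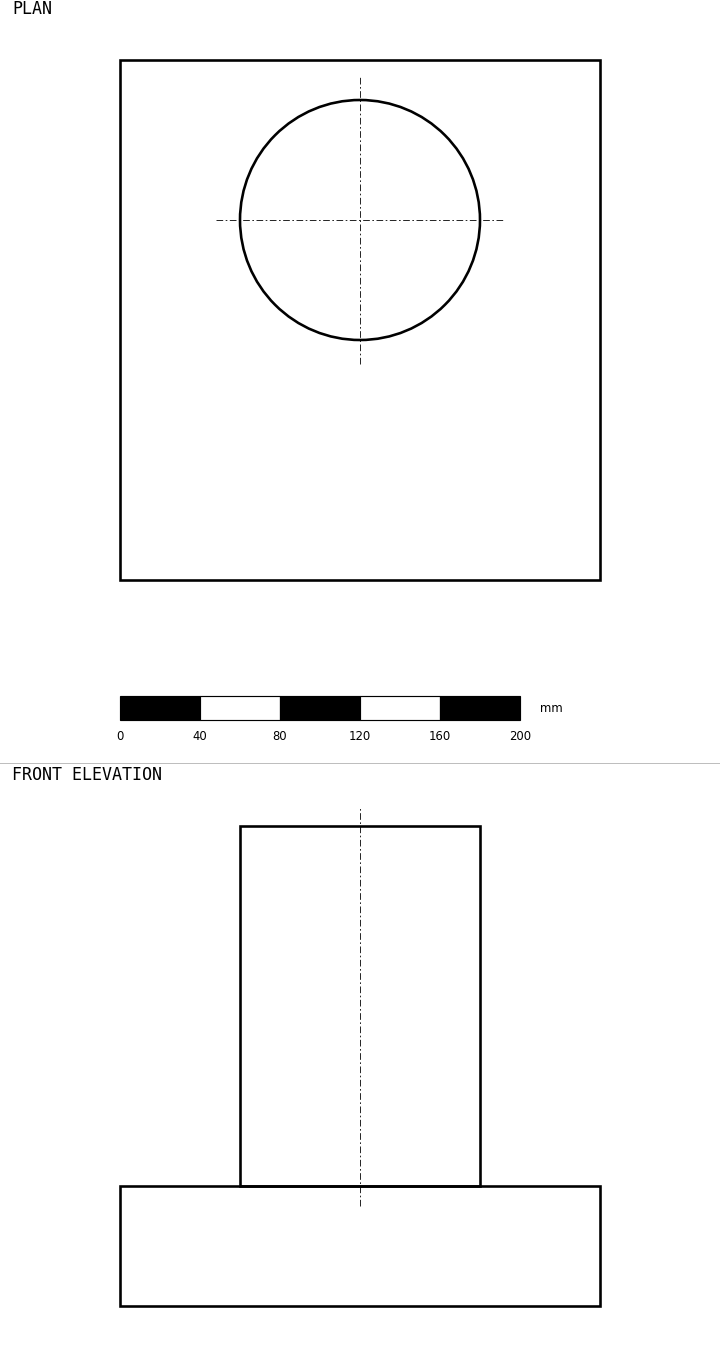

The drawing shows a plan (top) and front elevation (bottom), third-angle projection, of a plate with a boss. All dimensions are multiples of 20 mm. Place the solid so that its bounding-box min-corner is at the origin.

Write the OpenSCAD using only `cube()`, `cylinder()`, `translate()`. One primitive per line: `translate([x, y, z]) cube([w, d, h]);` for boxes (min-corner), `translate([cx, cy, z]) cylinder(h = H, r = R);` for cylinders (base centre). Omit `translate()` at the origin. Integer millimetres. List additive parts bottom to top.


cube([240, 260, 60]);
translate([120, 180, 60]) cylinder(h = 180, r = 60);
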